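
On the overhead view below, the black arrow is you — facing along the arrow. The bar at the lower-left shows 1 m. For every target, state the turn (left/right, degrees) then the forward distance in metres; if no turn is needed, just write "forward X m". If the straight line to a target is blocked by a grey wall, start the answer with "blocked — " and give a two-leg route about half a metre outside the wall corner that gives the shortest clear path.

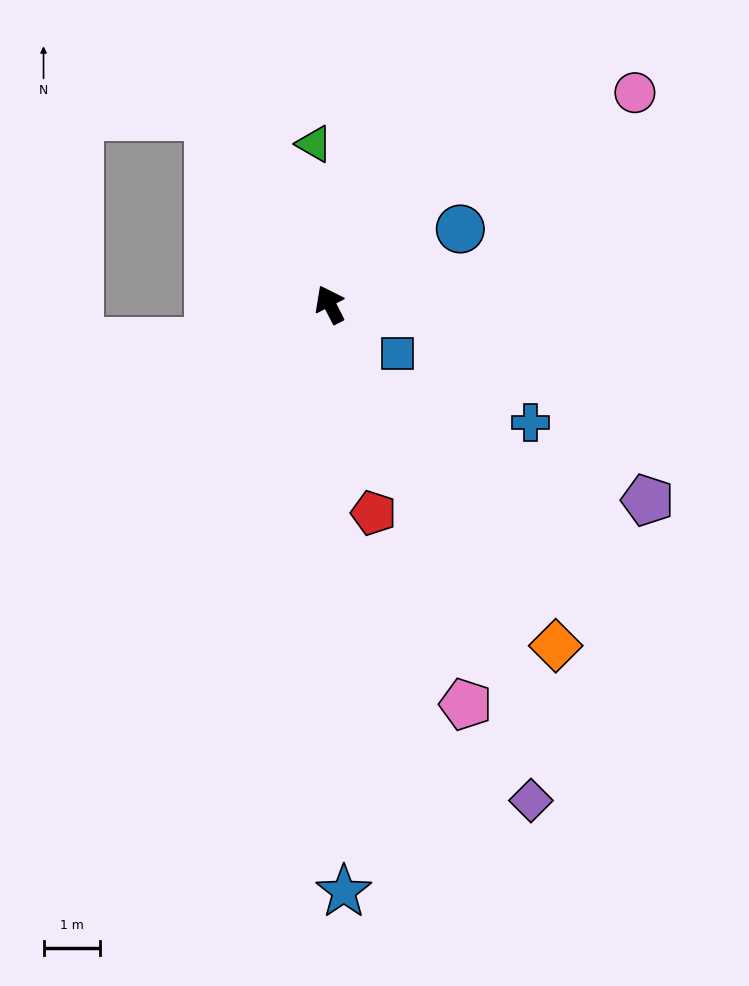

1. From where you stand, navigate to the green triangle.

turn right 22°, forward 2.9 m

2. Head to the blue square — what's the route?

turn right 153°, forward 1.5 m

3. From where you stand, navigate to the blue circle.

turn right 87°, forward 2.7 m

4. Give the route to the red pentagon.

turn left 165°, forward 3.8 m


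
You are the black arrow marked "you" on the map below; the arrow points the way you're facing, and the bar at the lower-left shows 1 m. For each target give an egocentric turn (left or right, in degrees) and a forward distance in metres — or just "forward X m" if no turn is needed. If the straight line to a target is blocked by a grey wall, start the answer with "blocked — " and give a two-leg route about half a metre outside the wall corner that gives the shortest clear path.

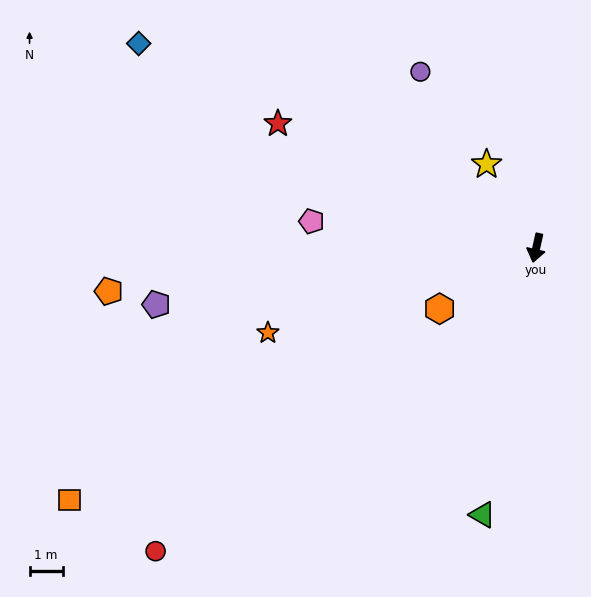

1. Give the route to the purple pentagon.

turn right 69°, forward 11.6 m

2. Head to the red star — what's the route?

turn right 103°, forward 8.6 m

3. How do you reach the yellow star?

turn right 137°, forward 2.9 m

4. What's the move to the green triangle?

forward 8.2 m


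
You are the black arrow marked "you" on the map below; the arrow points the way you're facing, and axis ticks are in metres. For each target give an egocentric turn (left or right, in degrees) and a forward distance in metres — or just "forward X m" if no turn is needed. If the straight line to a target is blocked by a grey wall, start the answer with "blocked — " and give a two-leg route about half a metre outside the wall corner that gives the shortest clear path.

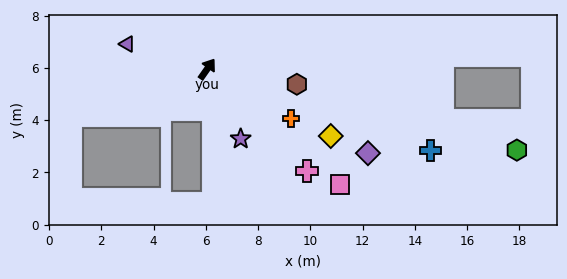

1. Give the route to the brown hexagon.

turn right 65°, forward 3.5 m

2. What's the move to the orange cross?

turn right 86°, forward 3.7 m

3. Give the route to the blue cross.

turn right 75°, forward 9.1 m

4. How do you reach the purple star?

turn right 119°, forward 3.0 m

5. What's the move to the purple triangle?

turn left 108°, forward 3.2 m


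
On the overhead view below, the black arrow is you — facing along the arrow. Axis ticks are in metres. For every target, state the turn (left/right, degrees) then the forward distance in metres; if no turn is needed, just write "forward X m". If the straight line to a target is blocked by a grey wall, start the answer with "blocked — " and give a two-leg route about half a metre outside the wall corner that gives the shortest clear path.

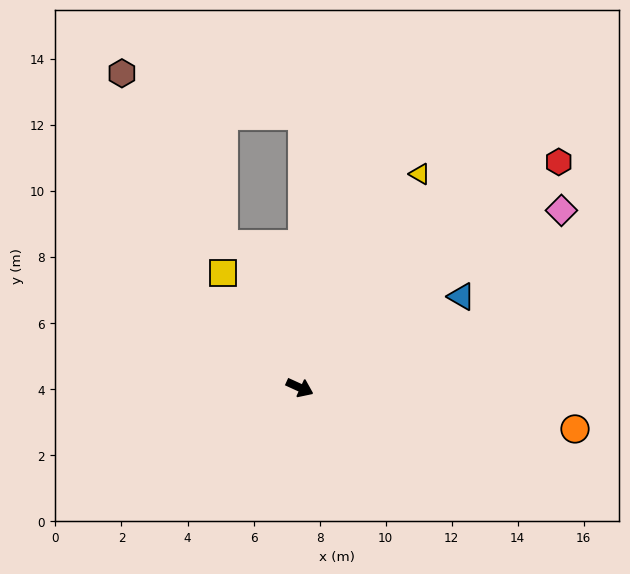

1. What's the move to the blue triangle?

turn left 54°, forward 5.6 m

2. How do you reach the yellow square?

turn left 148°, forward 4.2 m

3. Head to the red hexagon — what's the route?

turn left 66°, forward 10.4 m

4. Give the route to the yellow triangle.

turn left 85°, forward 7.4 m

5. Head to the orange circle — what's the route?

turn left 16°, forward 8.4 m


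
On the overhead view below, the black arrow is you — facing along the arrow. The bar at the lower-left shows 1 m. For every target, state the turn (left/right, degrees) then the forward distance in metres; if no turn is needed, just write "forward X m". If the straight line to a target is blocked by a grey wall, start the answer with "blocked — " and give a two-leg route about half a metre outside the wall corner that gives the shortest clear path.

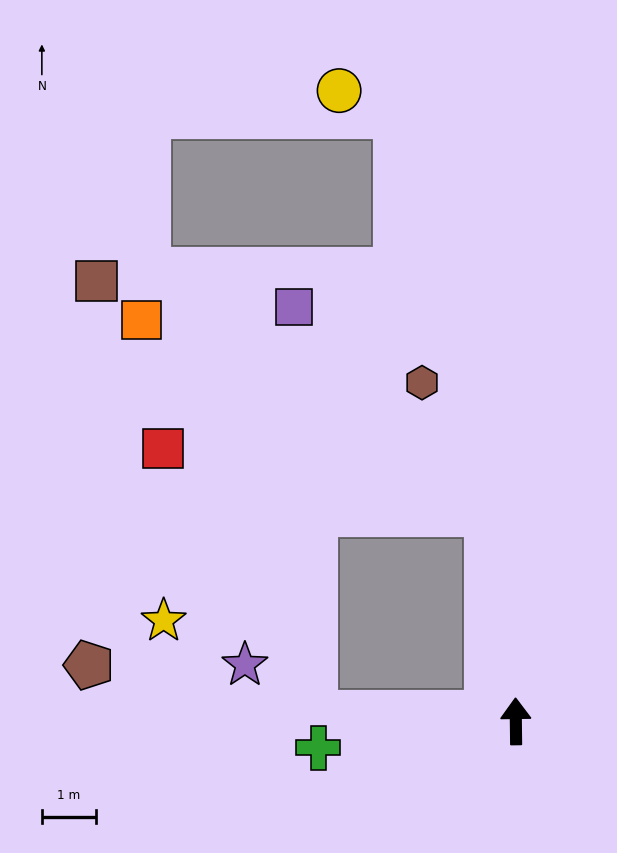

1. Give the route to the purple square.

blocked — turn left 7°, forward 3.9 m, then turn left 35°, forward 5.3 m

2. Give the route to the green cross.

turn left 97°, forward 3.7 m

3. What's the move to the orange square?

blocked — turn left 7°, forward 3.9 m, then turn left 53°, forward 7.4 m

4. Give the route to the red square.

blocked — turn left 87°, forward 3.8 m, then turn right 58°, forward 5.7 m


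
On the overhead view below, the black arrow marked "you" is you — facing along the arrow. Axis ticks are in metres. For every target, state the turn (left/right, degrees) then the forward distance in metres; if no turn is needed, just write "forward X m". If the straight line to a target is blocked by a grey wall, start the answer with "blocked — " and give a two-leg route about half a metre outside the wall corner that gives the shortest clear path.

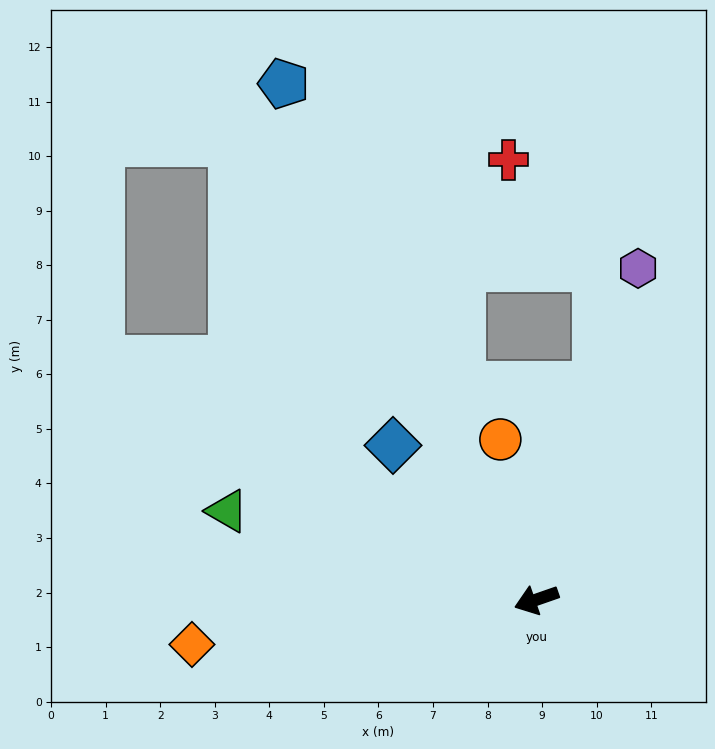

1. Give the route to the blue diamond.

turn right 66°, forward 3.9 m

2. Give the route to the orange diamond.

turn right 12°, forward 6.4 m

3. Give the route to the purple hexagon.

turn right 126°, forward 6.4 m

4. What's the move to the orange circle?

turn right 96°, forward 3.0 m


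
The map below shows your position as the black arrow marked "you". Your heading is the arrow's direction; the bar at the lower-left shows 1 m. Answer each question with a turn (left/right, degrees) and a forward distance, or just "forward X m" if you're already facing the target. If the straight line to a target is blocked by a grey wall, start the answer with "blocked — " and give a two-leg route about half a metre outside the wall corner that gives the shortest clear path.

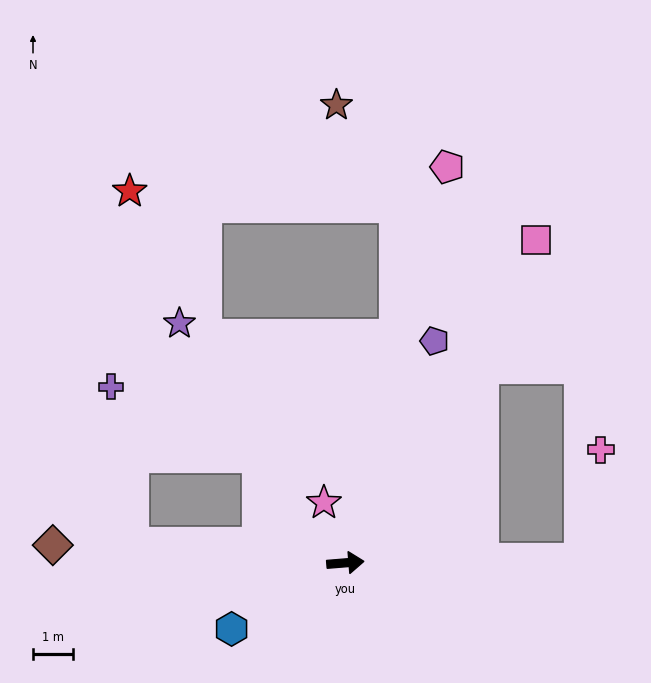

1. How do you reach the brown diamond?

turn left 172°, forward 7.4 m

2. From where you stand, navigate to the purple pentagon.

turn left 63°, forward 6.0 m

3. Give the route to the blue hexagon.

turn right 154°, forward 3.3 m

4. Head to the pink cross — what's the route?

blocked — turn right 4°, forward 6.0 m, then turn left 79°, forward 2.8 m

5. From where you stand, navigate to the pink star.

turn left 105°, forward 1.6 m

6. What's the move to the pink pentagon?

turn left 71°, forward 10.3 m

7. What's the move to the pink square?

turn left 55°, forward 9.5 m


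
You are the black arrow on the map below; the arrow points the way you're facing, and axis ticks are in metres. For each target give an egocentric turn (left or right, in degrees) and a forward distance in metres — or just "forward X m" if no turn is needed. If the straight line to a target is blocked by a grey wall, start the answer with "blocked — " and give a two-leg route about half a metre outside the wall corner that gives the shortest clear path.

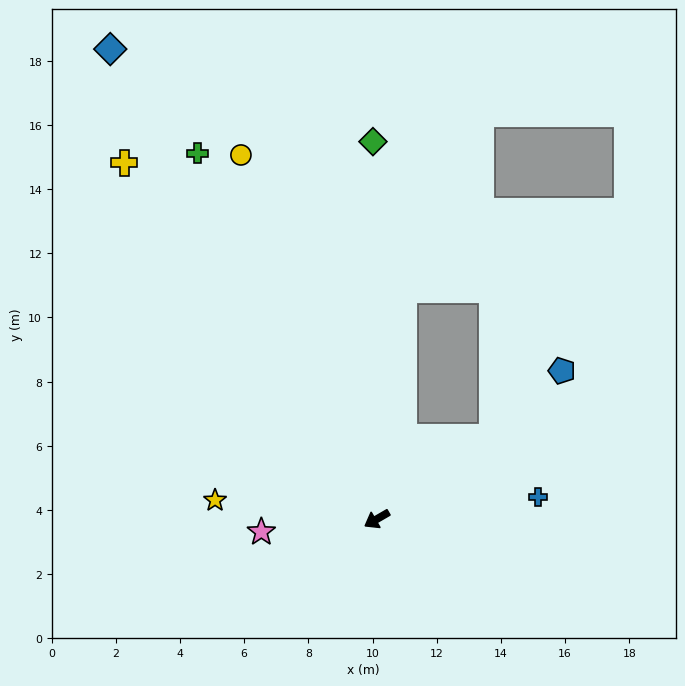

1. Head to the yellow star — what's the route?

turn right 37°, forward 5.1 m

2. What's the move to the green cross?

turn right 94°, forward 12.7 m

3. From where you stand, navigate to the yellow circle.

turn right 100°, forward 12.1 m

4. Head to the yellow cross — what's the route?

turn right 85°, forward 13.6 m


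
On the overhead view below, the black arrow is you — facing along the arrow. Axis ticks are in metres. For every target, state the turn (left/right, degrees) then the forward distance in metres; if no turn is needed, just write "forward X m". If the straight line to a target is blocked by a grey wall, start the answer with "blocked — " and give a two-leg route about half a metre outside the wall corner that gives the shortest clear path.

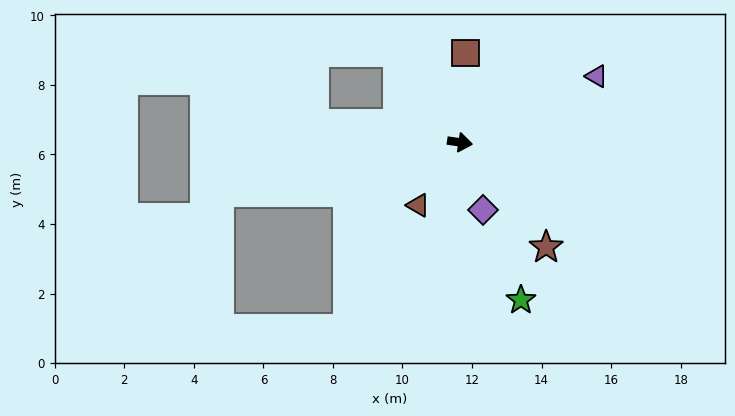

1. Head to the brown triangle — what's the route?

turn right 115°, forward 2.2 m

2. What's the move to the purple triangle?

turn left 34°, forward 4.4 m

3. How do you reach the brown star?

turn right 42°, forward 3.9 m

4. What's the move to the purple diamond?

turn right 63°, forward 2.1 m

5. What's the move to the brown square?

turn left 95°, forward 2.6 m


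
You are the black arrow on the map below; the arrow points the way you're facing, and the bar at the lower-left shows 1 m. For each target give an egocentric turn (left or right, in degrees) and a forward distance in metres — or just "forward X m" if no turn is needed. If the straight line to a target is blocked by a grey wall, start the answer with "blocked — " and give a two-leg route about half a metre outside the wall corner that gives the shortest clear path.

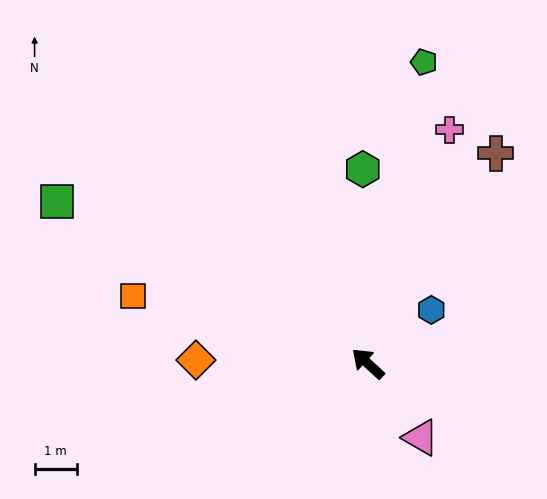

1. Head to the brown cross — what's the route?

turn right 79°, forward 5.9 m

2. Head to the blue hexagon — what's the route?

turn right 97°, forward 2.0 m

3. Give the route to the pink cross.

turn right 67°, forward 5.9 m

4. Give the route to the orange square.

turn left 26°, forward 5.8 m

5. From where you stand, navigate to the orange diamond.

turn left 41°, forward 4.1 m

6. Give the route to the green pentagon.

turn right 58°, forward 7.3 m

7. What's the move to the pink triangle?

turn left 168°, forward 2.2 m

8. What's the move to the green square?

turn left 15°, forward 8.3 m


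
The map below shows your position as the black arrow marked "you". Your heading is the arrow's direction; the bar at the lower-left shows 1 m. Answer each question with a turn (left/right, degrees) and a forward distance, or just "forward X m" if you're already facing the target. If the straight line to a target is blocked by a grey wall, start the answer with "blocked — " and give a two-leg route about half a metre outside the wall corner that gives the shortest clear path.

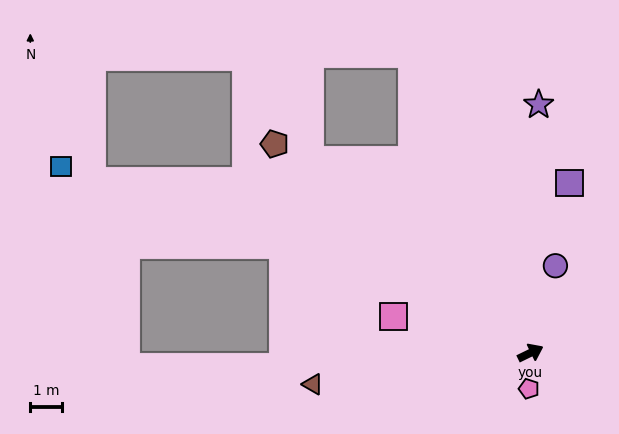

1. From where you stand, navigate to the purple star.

turn left 62°, forward 7.7 m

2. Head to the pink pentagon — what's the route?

turn right 119°, forward 1.1 m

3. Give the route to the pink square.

turn left 139°, forward 4.4 m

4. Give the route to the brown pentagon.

turn left 115°, forward 10.3 m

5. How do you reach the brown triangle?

turn left 162°, forward 6.8 m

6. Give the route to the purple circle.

turn left 48°, forward 2.8 m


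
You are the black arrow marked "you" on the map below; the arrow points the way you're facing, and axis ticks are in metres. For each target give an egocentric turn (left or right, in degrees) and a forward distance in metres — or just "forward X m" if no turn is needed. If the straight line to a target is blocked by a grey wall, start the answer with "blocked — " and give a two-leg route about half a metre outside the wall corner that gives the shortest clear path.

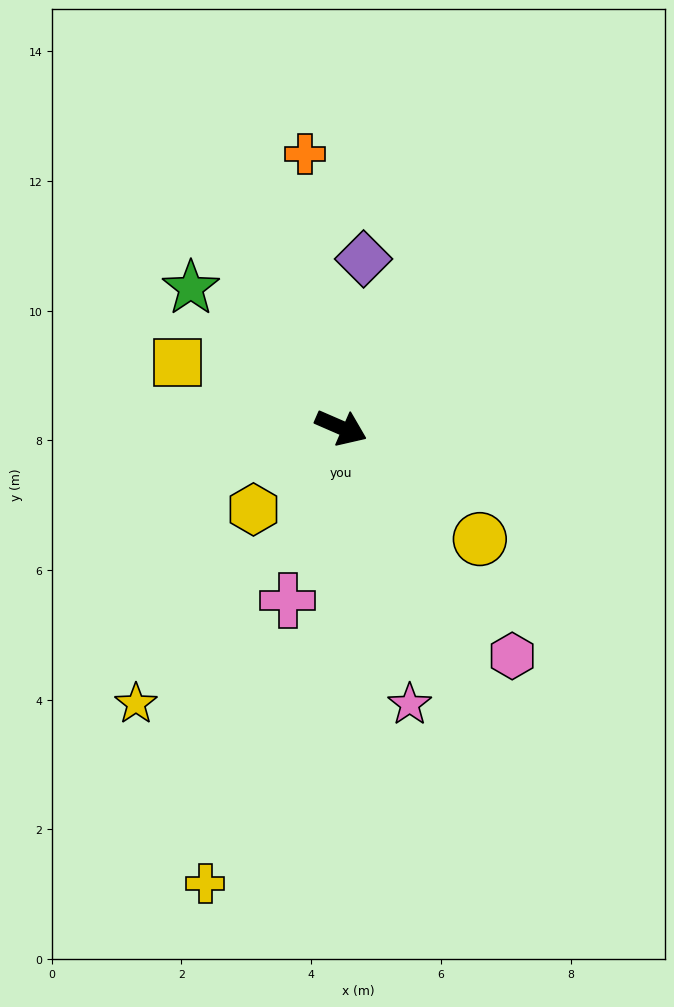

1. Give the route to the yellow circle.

turn right 15°, forward 2.7 m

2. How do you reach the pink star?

turn right 53°, forward 4.4 m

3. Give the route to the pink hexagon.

turn right 30°, forward 4.4 m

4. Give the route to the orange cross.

turn left 121°, forward 4.3 m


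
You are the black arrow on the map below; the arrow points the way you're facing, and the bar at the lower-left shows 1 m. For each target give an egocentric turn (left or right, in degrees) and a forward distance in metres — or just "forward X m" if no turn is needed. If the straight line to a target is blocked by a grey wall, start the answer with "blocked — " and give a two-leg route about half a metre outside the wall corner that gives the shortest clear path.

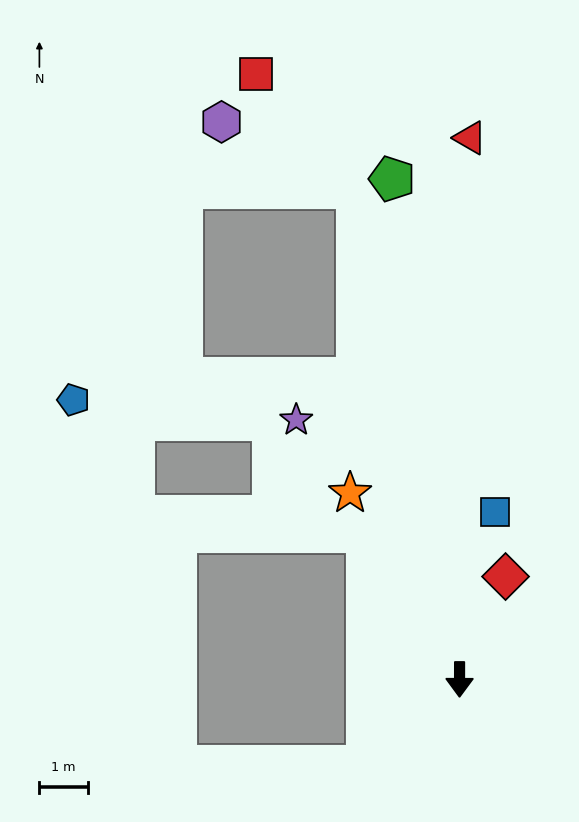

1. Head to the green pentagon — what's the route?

turn right 172°, forward 10.4 m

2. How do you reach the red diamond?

turn left 156°, forward 2.3 m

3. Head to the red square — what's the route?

blocked — turn right 168°, forward 10.3 m, then turn left 29°, forward 3.1 m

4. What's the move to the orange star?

turn right 149°, forward 4.4 m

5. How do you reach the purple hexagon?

blocked — turn right 168°, forward 10.3 m, then turn left 52°, forward 3.1 m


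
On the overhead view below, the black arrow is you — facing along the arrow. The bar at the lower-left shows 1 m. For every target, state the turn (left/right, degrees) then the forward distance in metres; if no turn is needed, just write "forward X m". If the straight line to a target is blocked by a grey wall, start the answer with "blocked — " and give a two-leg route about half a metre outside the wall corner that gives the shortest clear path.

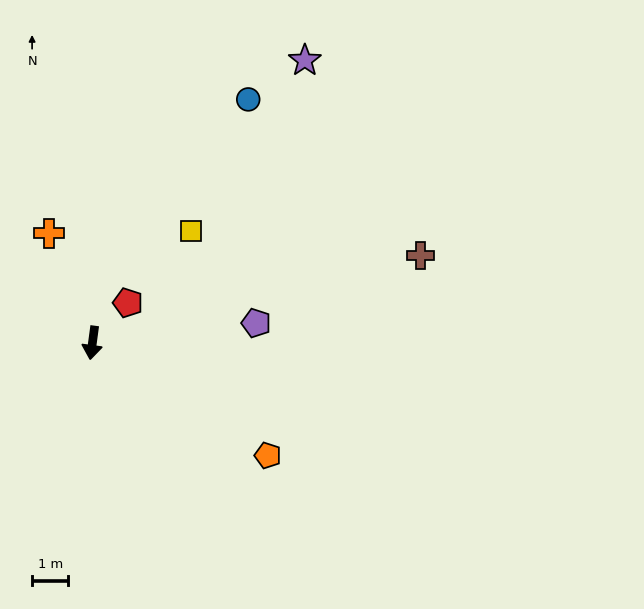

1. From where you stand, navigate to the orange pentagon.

turn left 65°, forward 5.8 m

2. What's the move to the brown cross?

turn left 113°, forward 9.4 m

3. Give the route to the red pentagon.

turn left 146°, forward 1.5 m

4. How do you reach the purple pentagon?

turn left 105°, forward 4.6 m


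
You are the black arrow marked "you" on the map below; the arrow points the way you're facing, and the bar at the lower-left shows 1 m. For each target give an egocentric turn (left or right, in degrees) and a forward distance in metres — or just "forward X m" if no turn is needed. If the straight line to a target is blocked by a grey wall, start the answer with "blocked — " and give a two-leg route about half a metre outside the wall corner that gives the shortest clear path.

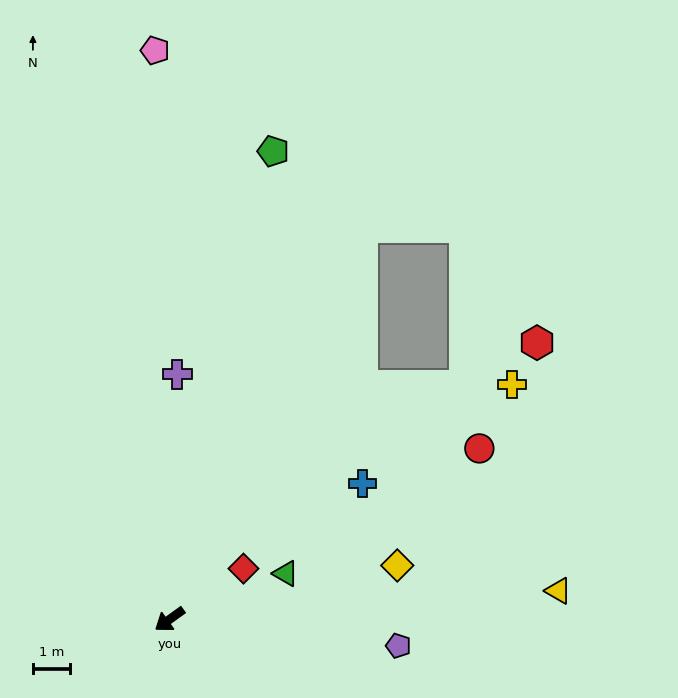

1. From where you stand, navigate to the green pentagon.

turn right 138°, forward 12.8 m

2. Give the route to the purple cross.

turn right 128°, forward 6.6 m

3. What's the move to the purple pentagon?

turn left 138°, forward 6.2 m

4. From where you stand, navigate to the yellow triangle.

turn left 148°, forward 10.4 m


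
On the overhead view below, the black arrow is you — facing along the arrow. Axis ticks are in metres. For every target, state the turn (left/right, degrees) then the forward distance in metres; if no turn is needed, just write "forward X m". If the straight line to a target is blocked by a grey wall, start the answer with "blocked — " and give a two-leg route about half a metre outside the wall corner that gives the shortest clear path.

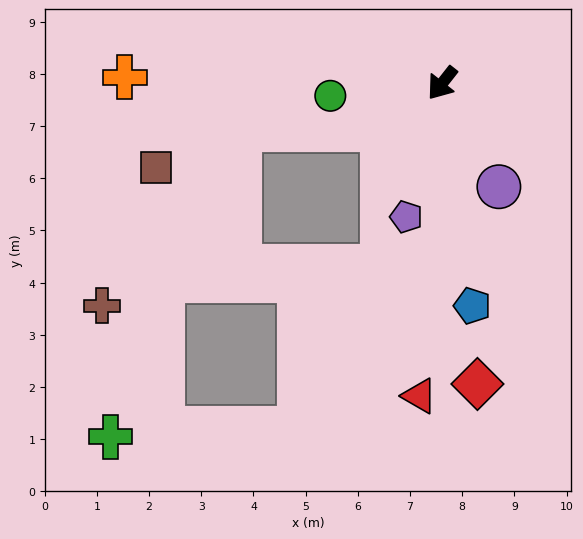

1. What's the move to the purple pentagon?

turn left 23°, forward 2.6 m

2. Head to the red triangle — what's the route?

turn left 34°, forward 6.0 m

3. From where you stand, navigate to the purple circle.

turn left 67°, forward 2.3 m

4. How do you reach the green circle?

turn right 45°, forward 2.2 m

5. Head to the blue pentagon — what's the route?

turn left 46°, forward 4.3 m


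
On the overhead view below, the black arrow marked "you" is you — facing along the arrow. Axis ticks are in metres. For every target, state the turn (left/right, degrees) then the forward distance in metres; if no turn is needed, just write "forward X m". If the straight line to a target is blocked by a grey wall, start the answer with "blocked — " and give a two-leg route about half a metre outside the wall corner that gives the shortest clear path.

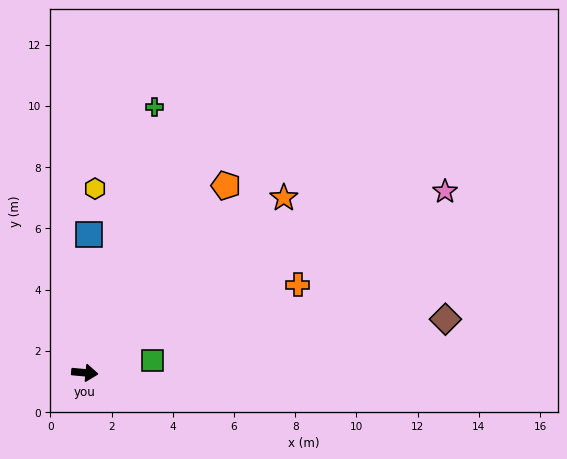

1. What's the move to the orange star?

turn left 47°, forward 8.7 m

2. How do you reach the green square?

turn left 16°, forward 2.2 m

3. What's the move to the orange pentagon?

turn left 58°, forward 7.7 m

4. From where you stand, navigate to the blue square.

turn left 93°, forward 4.5 m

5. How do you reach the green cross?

turn left 81°, forward 9.0 m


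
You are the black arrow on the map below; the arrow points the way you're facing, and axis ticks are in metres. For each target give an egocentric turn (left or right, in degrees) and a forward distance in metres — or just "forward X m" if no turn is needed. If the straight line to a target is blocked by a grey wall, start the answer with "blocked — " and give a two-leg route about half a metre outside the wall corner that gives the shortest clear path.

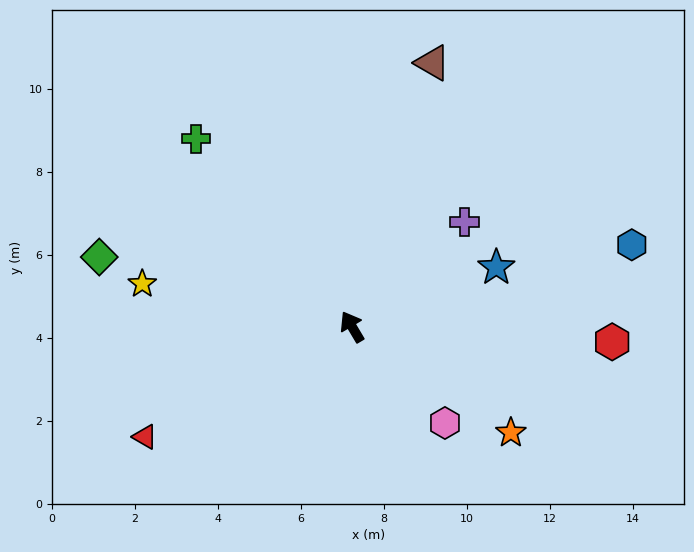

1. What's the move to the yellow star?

turn left 48°, forward 5.2 m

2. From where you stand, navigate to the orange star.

turn right 154°, forward 4.6 m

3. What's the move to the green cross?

turn left 9°, forward 5.9 m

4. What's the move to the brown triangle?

turn right 48°, forward 6.6 m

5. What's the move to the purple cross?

turn right 78°, forward 3.7 m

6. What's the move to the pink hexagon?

turn right 167°, forward 3.2 m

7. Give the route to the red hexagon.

turn right 124°, forward 6.3 m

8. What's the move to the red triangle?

turn left 87°, forward 5.7 m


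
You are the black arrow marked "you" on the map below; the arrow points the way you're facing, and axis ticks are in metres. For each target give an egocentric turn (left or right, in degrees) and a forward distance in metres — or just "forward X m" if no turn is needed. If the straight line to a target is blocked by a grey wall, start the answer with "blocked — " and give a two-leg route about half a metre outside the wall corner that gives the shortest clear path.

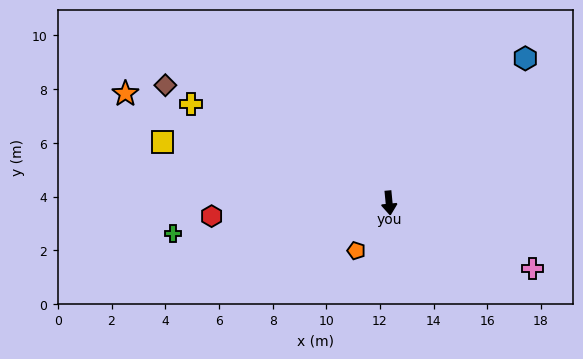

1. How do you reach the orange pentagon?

turn right 40°, forward 2.2 m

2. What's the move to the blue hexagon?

turn left 131°, forward 7.4 m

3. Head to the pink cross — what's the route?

turn left 60°, forward 5.9 m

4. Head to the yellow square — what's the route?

turn right 111°, forward 8.8 m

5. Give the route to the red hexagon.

turn right 91°, forward 6.6 m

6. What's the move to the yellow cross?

turn right 122°, forward 8.2 m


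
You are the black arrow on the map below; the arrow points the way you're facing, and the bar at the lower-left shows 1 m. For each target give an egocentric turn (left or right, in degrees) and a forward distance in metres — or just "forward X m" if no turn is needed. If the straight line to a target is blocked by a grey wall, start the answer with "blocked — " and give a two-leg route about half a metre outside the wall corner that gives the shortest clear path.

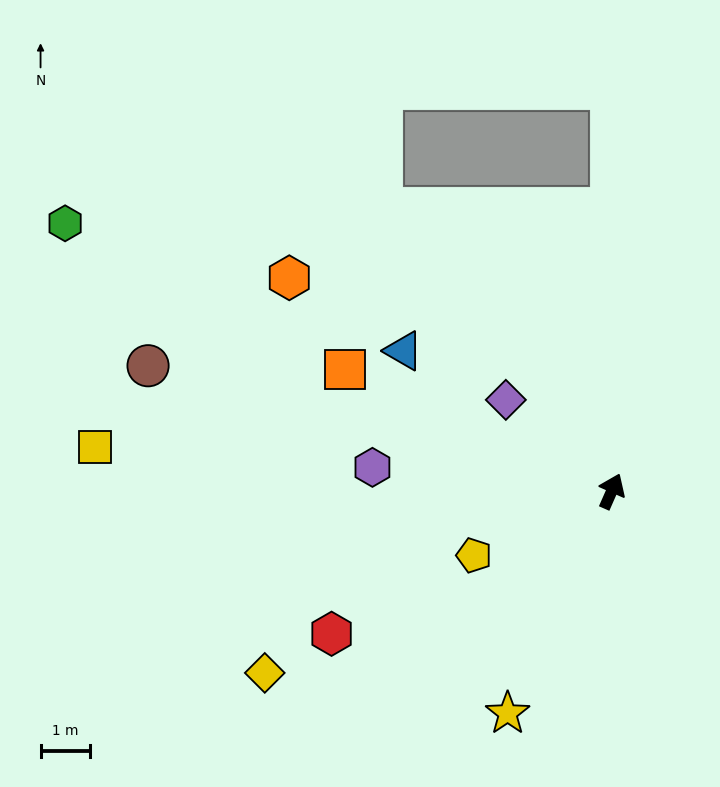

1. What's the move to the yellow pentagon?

turn left 139°, forward 3.1 m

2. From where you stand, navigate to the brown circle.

turn left 99°, forward 9.7 m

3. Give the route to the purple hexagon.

turn left 108°, forward 4.9 m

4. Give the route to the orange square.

turn left 89°, forward 5.9 m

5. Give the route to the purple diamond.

turn left 73°, forward 2.8 m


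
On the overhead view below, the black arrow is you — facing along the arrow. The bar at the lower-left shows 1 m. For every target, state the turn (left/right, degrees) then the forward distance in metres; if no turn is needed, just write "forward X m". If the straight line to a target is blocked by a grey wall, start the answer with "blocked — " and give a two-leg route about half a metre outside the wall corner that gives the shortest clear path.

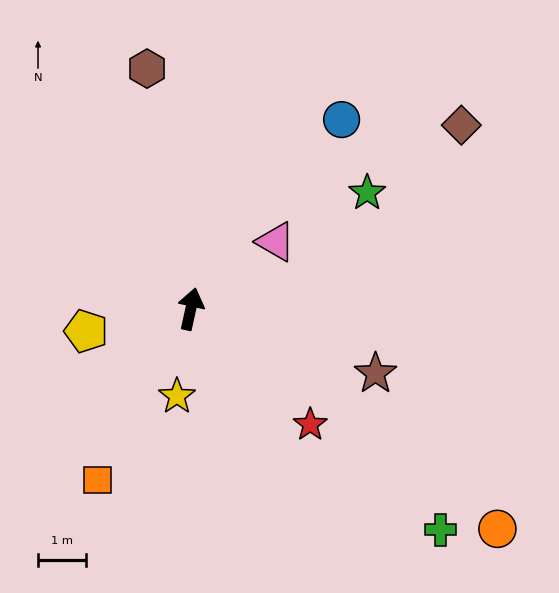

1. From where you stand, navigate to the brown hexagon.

turn left 23°, forward 5.1 m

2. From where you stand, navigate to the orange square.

turn left 164°, forward 4.1 m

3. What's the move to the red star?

turn right 122°, forward 3.5 m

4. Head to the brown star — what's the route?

turn right 97°, forward 4.1 m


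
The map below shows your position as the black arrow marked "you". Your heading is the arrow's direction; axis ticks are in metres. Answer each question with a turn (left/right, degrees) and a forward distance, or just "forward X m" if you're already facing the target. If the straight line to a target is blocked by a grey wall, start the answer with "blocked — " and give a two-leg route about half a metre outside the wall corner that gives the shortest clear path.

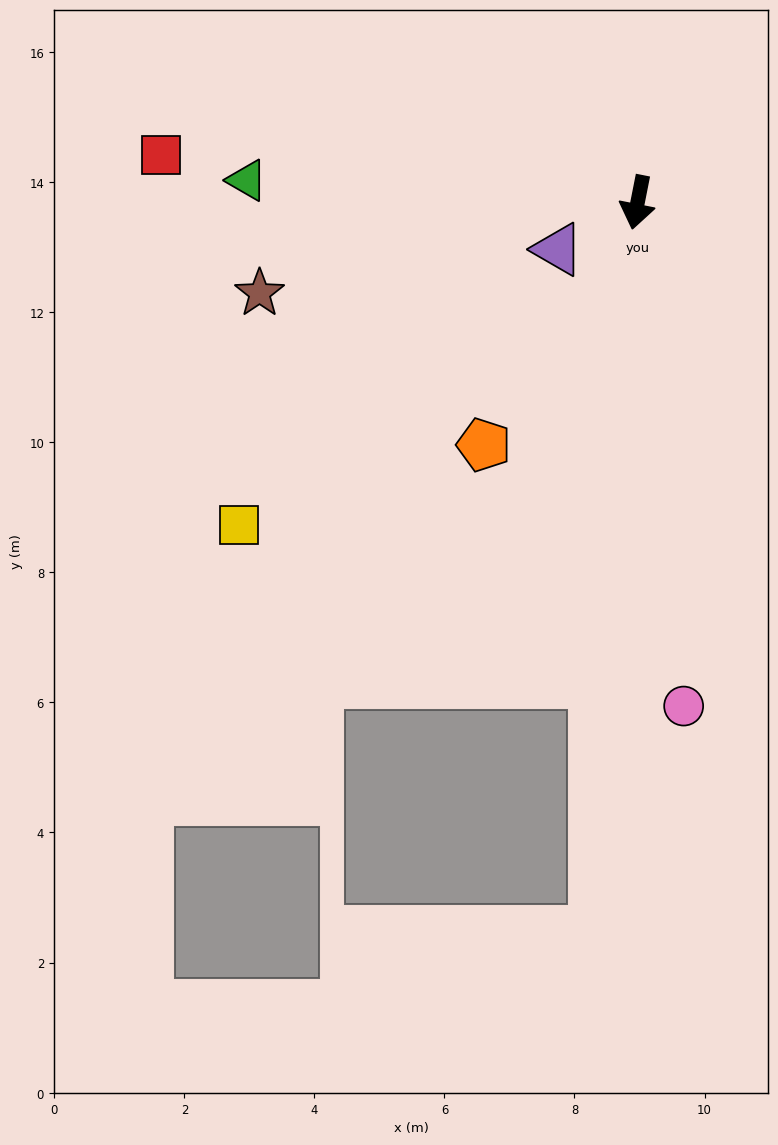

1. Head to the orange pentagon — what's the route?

turn right 21°, forward 4.4 m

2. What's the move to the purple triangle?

turn right 48°, forward 1.4 m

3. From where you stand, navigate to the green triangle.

turn right 82°, forward 6.0 m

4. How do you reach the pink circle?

turn left 16°, forward 7.8 m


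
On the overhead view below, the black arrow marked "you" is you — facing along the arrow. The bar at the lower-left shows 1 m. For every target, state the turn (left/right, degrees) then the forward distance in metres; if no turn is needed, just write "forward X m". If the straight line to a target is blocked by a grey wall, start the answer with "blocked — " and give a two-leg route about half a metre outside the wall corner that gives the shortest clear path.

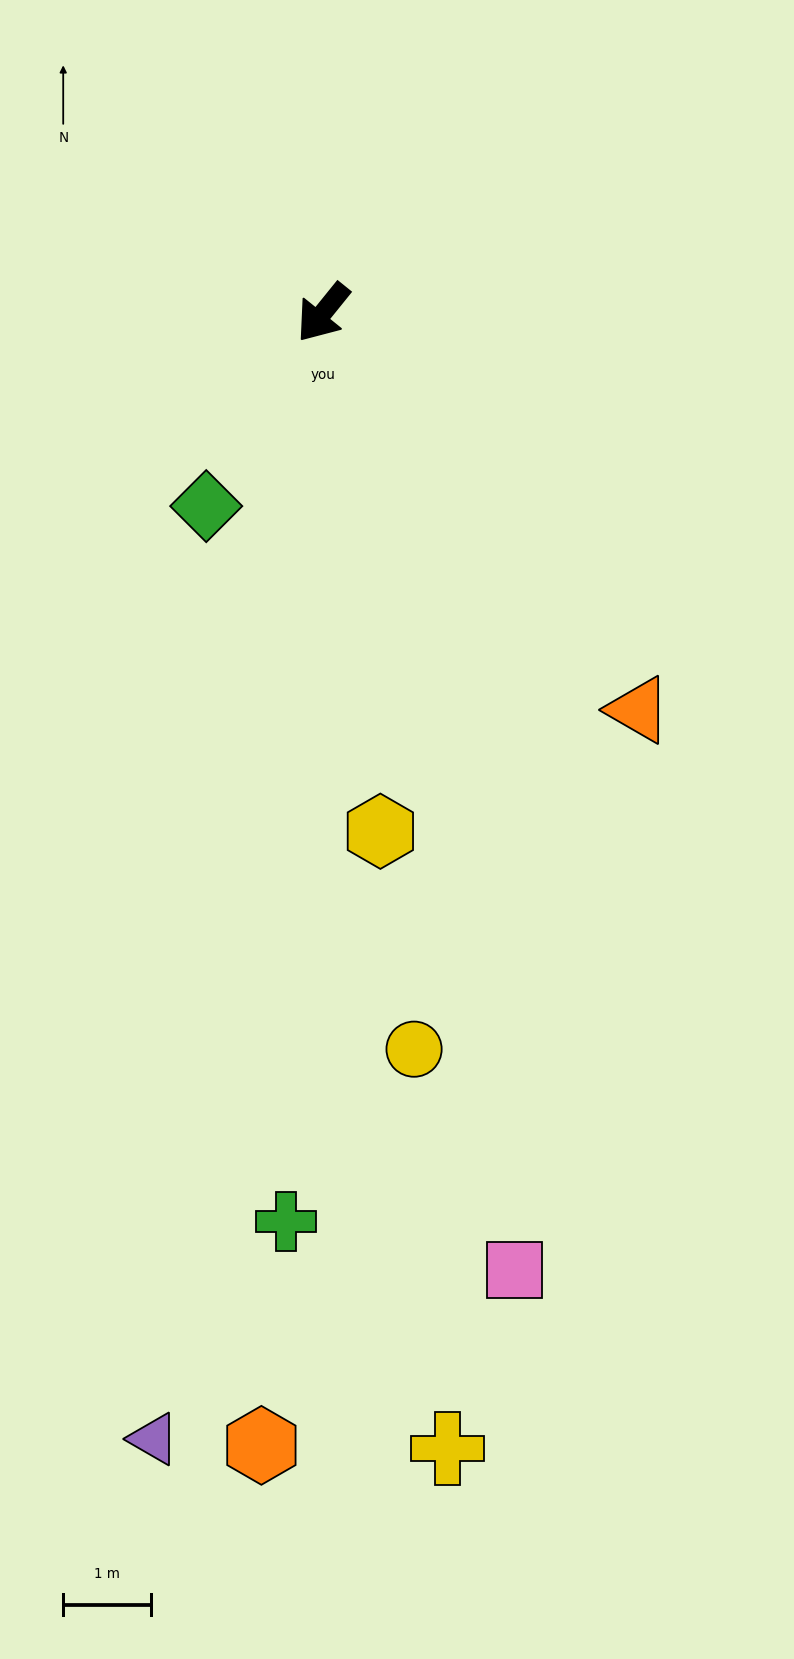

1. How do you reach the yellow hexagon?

turn left 45°, forward 6.0 m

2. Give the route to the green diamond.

turn left 8°, forward 2.6 m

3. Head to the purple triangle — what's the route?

turn left 30°, forward 13.0 m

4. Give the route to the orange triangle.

turn left 77°, forward 5.8 m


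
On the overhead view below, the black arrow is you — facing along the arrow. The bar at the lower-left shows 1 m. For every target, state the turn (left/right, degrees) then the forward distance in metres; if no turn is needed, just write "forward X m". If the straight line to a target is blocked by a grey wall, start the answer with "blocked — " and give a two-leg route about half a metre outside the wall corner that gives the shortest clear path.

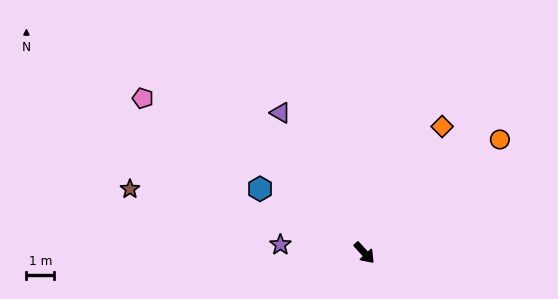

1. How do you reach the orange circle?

turn left 88°, forward 6.4 m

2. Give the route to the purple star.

turn right 138°, forward 3.0 m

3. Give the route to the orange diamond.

turn left 106°, forward 5.3 m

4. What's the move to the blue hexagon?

turn right 164°, forward 4.4 m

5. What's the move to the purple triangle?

turn left 169°, forward 5.9 m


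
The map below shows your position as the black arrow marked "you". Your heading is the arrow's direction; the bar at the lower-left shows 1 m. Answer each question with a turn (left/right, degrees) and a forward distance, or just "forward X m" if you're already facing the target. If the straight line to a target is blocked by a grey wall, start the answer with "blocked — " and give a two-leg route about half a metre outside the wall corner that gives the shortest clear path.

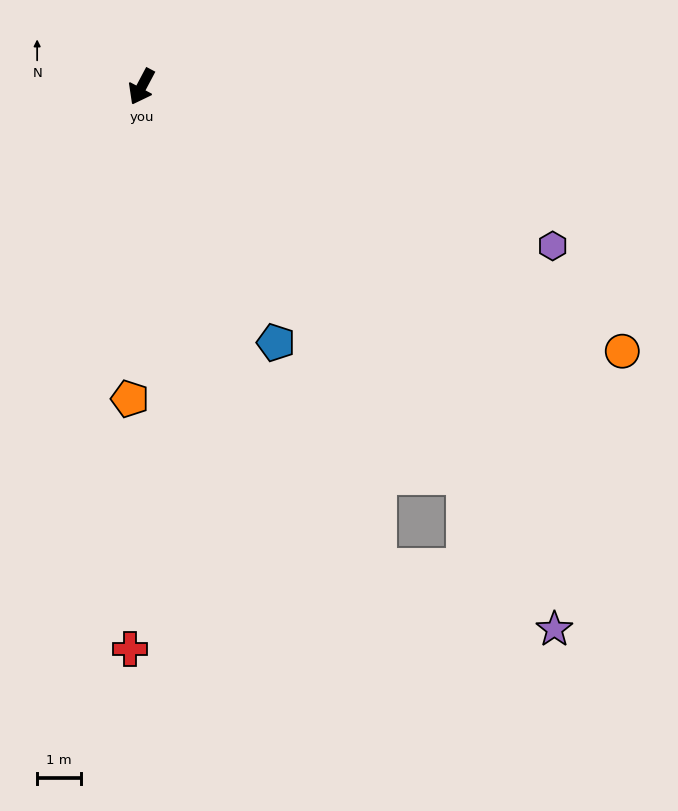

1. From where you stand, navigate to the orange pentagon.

turn left 26°, forward 7.1 m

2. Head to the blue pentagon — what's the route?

turn left 56°, forward 6.5 m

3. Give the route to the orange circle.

turn left 89°, forward 12.4 m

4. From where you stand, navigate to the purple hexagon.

turn left 97°, forward 10.0 m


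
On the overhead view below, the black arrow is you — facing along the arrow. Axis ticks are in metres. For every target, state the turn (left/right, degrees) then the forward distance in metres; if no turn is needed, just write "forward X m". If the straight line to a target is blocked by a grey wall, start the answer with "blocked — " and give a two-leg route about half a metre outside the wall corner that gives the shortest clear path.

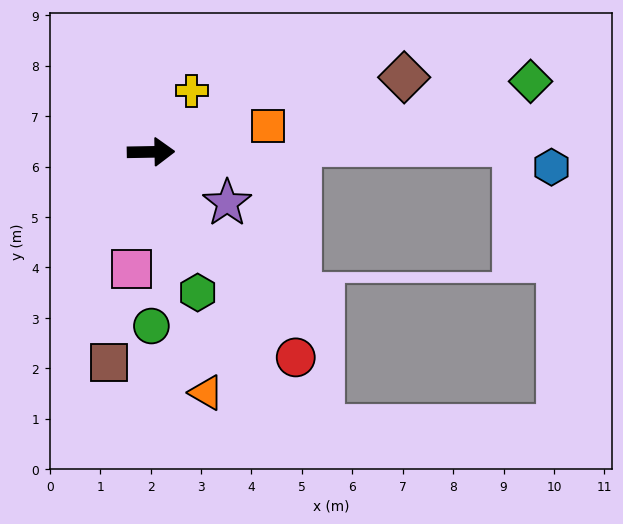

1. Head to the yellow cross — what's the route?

turn left 55°, forward 1.5 m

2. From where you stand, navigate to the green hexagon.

turn right 73°, forward 2.9 m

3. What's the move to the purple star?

turn right 35°, forward 1.8 m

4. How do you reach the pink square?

turn right 100°, forward 2.4 m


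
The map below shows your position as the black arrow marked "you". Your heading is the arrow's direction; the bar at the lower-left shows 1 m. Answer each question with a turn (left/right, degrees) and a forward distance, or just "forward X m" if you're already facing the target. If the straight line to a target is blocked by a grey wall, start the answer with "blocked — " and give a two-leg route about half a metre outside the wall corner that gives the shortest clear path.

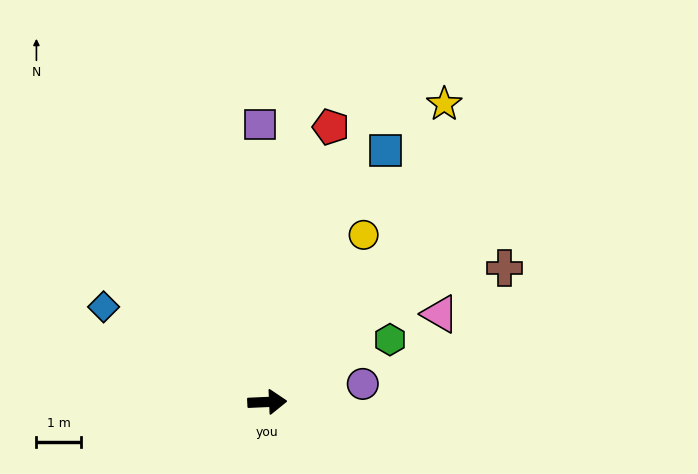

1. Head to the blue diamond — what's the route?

turn left 147°, forward 4.3 m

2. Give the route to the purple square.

turn left 89°, forward 6.3 m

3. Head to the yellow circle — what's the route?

turn left 58°, forward 4.4 m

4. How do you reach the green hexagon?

turn left 24°, forward 3.1 m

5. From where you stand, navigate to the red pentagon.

turn left 74°, forward 6.4 m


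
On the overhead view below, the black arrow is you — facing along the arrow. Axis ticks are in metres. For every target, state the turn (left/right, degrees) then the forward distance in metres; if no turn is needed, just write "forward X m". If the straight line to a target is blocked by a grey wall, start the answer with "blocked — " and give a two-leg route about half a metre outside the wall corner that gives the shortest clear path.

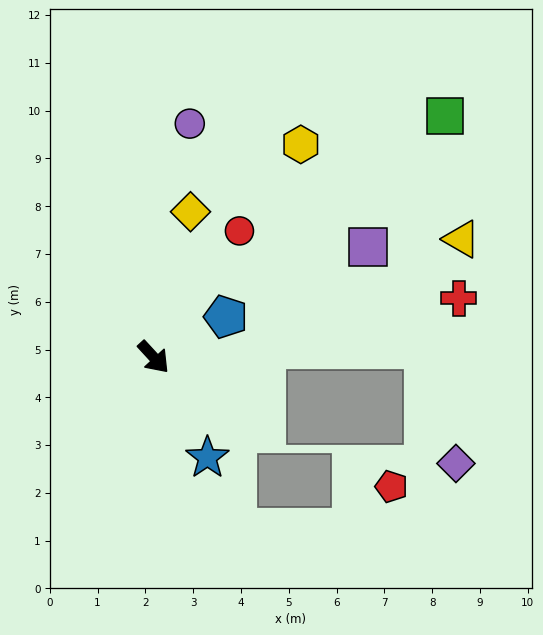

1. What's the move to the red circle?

turn left 103°, forward 3.2 m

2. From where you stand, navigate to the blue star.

turn right 14°, forward 2.4 m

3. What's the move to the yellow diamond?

turn left 123°, forward 3.1 m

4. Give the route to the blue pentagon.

turn left 77°, forward 1.7 m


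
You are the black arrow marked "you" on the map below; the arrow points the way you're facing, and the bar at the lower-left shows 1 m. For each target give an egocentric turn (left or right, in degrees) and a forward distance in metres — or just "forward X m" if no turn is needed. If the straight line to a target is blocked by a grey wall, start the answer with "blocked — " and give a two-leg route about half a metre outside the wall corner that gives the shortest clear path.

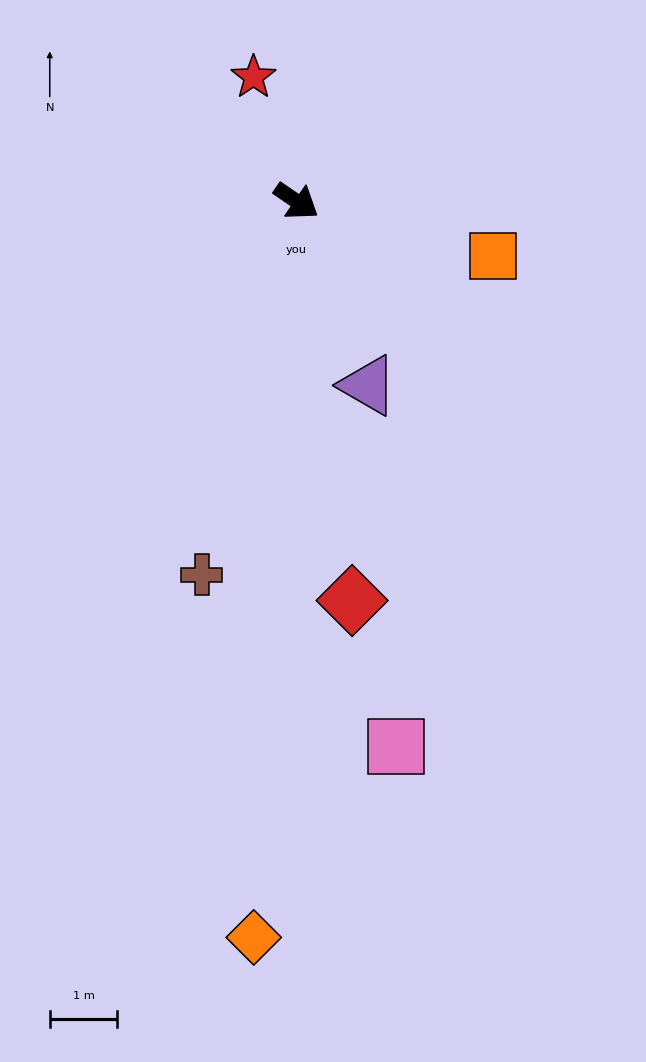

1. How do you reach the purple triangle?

turn right 34°, forward 2.9 m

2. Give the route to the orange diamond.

turn right 59°, forward 10.9 m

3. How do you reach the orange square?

turn left 19°, forward 3.0 m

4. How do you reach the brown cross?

turn right 70°, forward 5.7 m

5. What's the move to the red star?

turn left 143°, forward 1.9 m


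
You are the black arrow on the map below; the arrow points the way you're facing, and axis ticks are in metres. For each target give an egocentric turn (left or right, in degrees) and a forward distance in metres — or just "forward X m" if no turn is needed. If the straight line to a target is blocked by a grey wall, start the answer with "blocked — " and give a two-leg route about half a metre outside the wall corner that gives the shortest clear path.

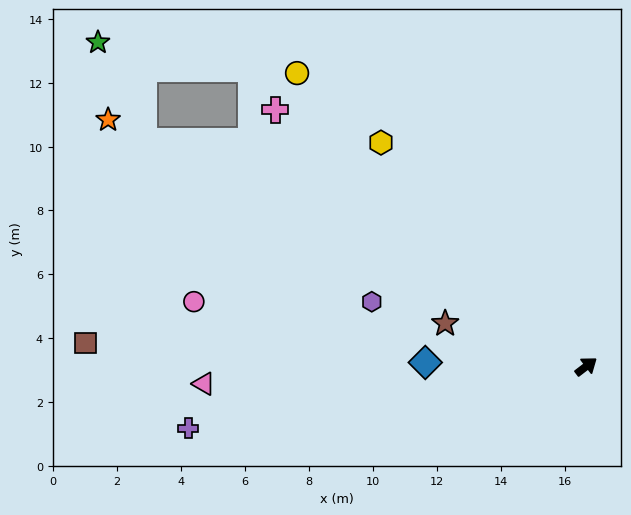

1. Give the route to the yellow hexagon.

turn left 95°, forward 9.5 m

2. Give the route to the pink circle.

turn left 133°, forward 12.4 m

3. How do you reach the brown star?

turn left 126°, forward 4.6 m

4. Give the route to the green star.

blocked — turn left 116°, forward 15.5 m, then turn right 39°, forward 3.4 m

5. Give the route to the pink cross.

turn left 103°, forward 12.6 m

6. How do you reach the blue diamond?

turn left 141°, forward 5.0 m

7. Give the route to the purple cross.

turn left 151°, forward 12.6 m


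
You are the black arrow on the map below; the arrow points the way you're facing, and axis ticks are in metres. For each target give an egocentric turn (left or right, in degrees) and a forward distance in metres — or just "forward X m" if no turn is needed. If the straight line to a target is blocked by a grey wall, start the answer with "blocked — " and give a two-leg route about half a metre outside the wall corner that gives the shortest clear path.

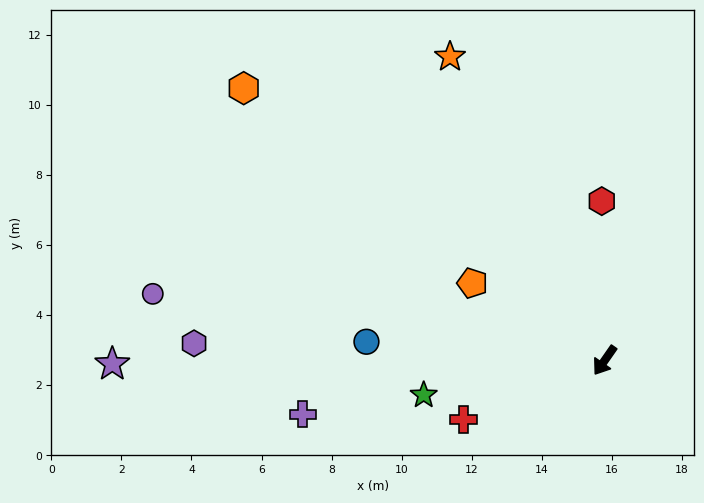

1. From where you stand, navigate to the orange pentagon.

turn right 85°, forward 4.4 m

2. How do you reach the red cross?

turn right 32°, forward 4.4 m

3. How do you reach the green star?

turn right 44°, forward 5.3 m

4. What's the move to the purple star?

turn right 55°, forward 14.1 m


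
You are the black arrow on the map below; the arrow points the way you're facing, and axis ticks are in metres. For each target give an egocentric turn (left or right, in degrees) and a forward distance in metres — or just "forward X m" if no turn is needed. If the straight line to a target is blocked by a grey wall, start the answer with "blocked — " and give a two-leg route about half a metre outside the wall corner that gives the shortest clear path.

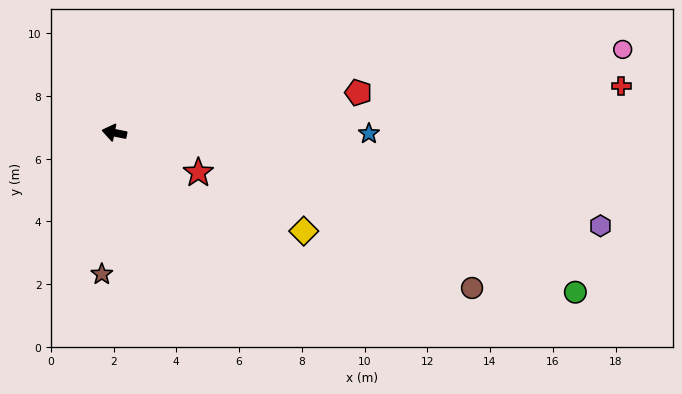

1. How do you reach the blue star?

turn right 169°, forward 8.1 m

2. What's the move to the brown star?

turn left 96°, forward 4.5 m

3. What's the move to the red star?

turn left 166°, forward 3.0 m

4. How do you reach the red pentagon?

turn right 159°, forward 7.9 m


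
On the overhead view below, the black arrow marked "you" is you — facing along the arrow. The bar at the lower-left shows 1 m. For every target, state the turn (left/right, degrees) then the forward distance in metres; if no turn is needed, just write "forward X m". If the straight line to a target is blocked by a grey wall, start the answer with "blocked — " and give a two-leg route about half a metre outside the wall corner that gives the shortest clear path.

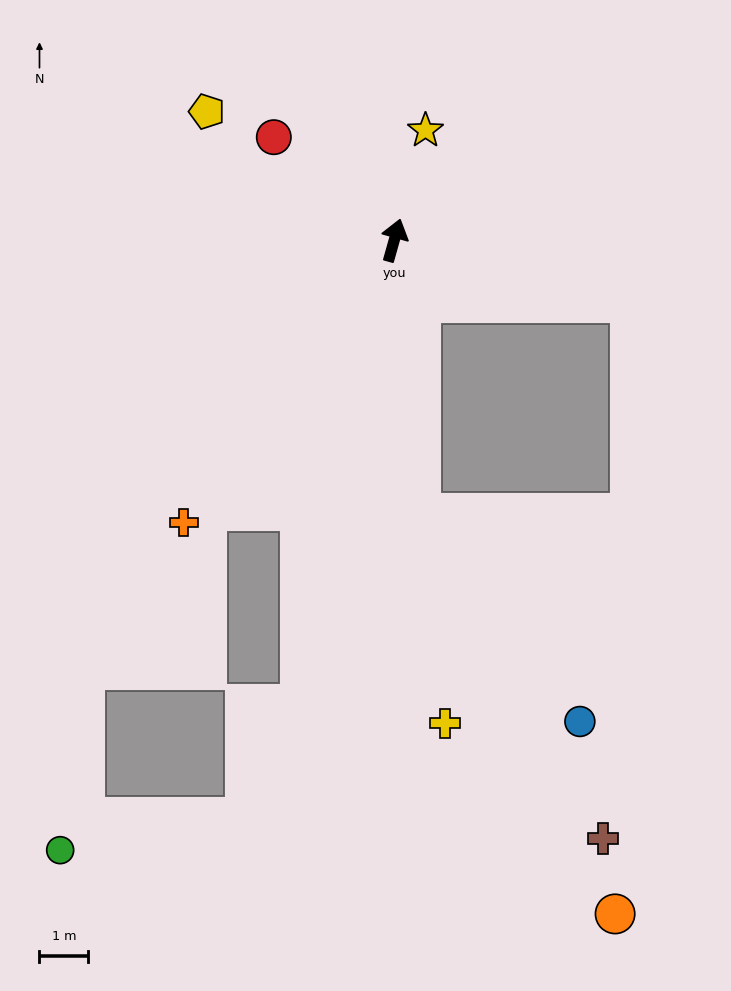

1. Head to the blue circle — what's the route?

blocked — turn right 159°, forward 5.6 m, then turn left 32°, forward 5.3 m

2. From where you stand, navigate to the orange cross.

turn left 159°, forward 7.2 m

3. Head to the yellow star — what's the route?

forward 2.3 m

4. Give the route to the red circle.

turn left 65°, forward 3.2 m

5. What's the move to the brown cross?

blocked — turn right 159°, forward 5.6 m, then turn left 24°, forward 7.6 m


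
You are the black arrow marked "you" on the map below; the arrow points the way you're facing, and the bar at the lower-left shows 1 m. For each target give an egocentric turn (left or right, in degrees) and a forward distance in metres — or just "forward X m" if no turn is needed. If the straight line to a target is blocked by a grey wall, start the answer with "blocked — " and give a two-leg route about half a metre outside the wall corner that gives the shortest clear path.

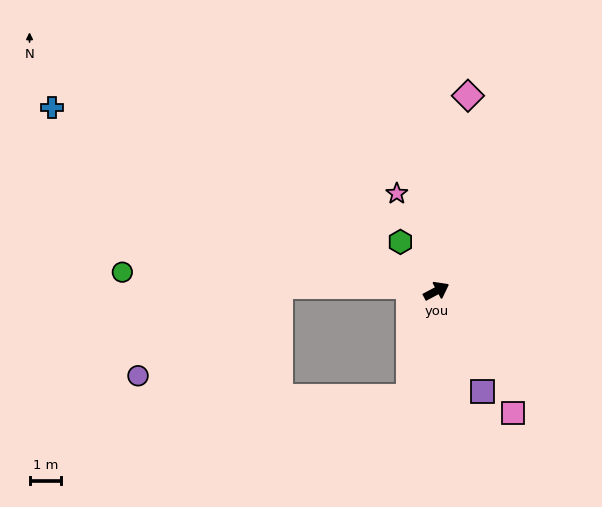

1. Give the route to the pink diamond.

turn left 53°, forward 6.2 m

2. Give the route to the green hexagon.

turn left 98°, forward 1.9 m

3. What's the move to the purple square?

turn right 93°, forward 3.5 m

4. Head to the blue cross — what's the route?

turn left 127°, forward 13.4 m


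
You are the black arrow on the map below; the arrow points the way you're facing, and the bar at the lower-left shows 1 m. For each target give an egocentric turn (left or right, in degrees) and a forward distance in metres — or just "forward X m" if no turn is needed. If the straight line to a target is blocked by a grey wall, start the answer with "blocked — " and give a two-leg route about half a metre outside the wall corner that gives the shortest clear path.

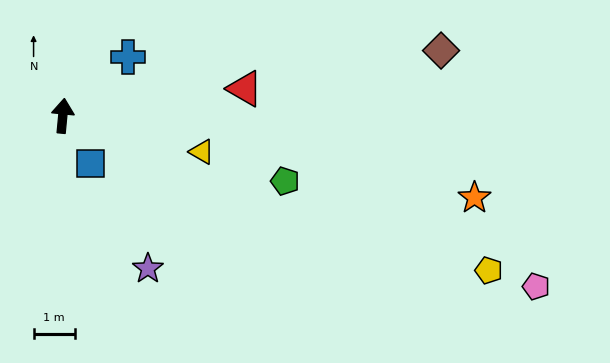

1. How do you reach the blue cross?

turn right 43°, forward 2.1 m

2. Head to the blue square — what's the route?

turn right 145°, forward 1.3 m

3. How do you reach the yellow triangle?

turn right 99°, forward 3.5 m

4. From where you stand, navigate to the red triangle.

turn right 76°, forward 4.5 m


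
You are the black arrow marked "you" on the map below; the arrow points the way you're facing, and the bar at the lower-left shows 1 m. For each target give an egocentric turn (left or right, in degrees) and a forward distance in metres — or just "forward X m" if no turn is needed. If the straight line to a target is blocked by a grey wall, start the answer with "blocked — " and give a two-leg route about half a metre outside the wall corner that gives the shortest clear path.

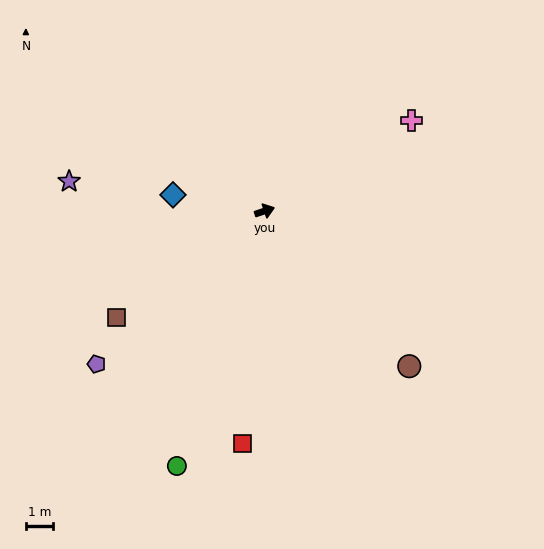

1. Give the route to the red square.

turn right 114°, forward 8.7 m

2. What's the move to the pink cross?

turn left 13°, forward 6.4 m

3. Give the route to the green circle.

turn right 128°, forward 10.0 m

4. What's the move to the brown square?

turn right 163°, forward 6.8 m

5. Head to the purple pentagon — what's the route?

turn right 156°, forward 8.5 m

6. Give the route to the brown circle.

turn right 66°, forward 7.9 m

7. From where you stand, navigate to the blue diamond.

turn left 151°, forward 3.5 m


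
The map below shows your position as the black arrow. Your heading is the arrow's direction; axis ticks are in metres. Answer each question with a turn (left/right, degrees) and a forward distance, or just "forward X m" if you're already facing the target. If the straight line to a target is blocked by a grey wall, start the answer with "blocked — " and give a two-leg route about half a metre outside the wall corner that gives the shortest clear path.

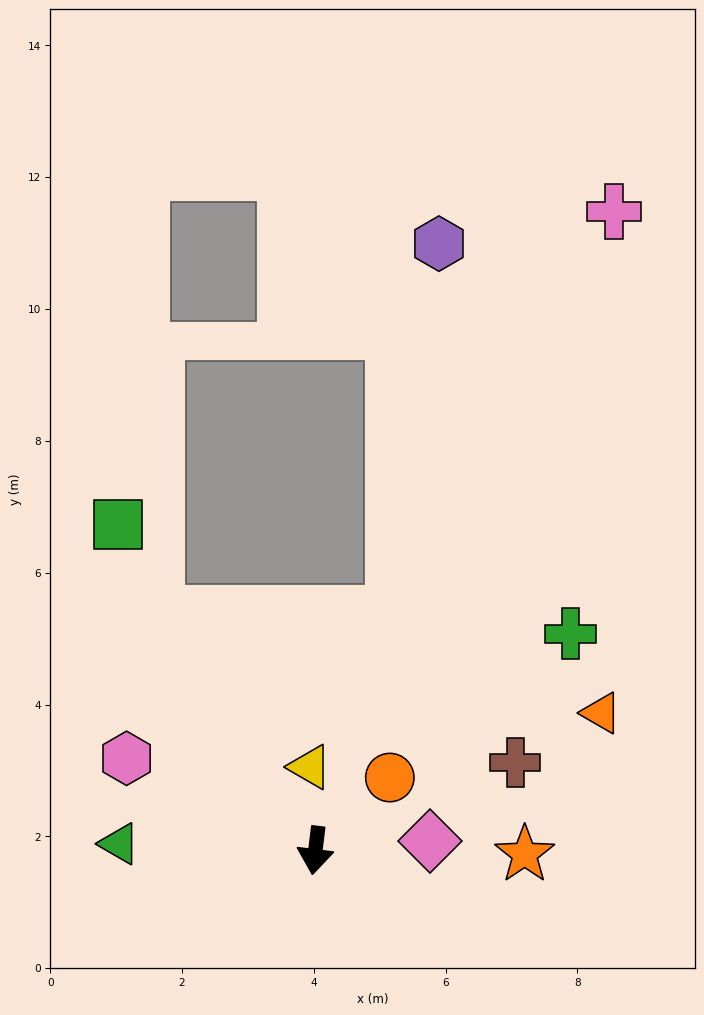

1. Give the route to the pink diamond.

turn left 102°, forward 1.7 m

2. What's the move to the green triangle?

turn right 85°, forward 3.0 m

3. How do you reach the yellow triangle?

turn right 169°, forward 1.3 m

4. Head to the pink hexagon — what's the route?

turn right 109°, forward 3.2 m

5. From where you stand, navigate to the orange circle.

turn left 141°, forward 1.6 m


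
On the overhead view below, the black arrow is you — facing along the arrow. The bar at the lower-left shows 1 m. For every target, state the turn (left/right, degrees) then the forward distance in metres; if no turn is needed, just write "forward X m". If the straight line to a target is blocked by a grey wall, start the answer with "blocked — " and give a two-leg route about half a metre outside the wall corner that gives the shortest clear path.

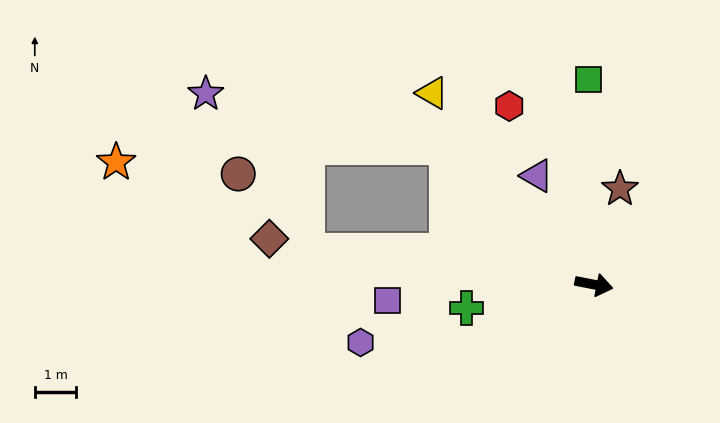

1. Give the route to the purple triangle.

turn left 129°, forward 3.0 m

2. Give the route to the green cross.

turn right 159°, forward 3.1 m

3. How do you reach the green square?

turn left 103°, forward 5.0 m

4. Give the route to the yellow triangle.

turn left 141°, forward 6.1 m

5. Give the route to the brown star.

turn left 86°, forward 2.4 m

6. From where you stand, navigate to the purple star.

blocked — turn left 148°, forward 4.9 m, then turn left 31°, forward 5.9 m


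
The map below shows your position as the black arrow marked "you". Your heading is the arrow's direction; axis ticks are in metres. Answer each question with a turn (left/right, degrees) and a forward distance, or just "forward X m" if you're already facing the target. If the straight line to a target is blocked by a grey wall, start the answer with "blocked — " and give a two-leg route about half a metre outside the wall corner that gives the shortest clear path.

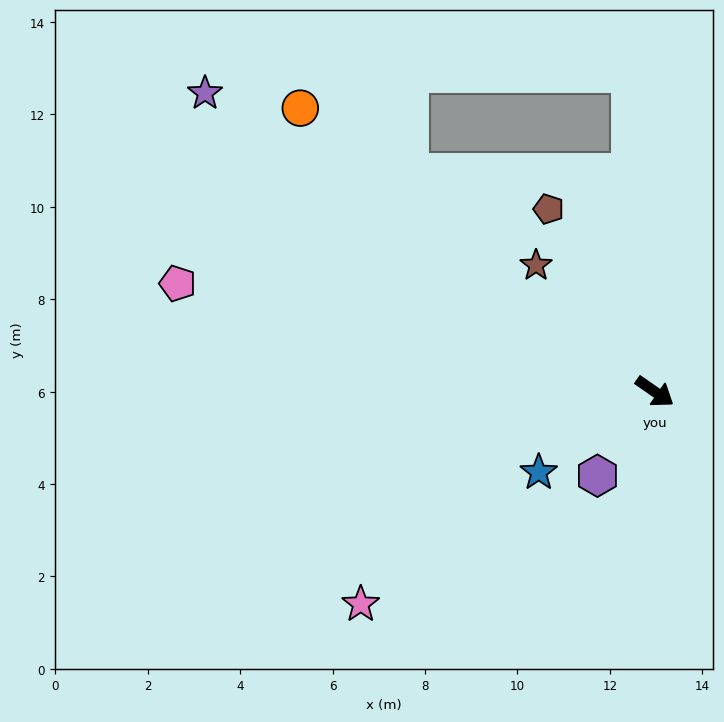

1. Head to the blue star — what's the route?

turn right 110°, forward 3.1 m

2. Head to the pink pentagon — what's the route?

turn right 158°, forward 10.6 m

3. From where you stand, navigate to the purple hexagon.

turn right 90°, forward 2.2 m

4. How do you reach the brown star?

turn left 168°, forward 3.8 m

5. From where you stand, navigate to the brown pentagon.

turn left 155°, forward 4.6 m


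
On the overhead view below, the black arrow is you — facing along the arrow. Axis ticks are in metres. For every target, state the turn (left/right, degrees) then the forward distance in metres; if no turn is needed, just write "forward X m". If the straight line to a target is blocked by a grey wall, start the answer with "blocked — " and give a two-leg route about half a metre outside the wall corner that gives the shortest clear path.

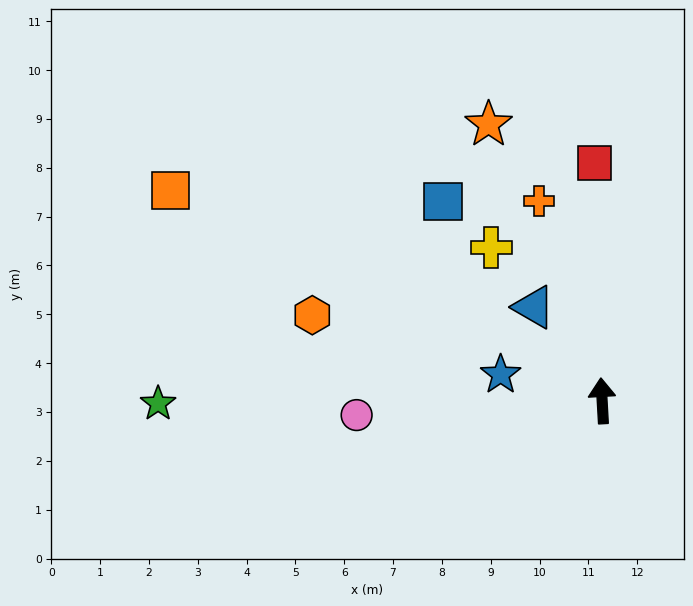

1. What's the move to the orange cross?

turn left 14°, forward 4.3 m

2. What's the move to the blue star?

turn left 72°, forward 2.1 m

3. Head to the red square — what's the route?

forward 4.9 m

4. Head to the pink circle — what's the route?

turn left 90°, forward 5.0 m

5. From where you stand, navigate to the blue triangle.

turn left 33°, forward 2.4 m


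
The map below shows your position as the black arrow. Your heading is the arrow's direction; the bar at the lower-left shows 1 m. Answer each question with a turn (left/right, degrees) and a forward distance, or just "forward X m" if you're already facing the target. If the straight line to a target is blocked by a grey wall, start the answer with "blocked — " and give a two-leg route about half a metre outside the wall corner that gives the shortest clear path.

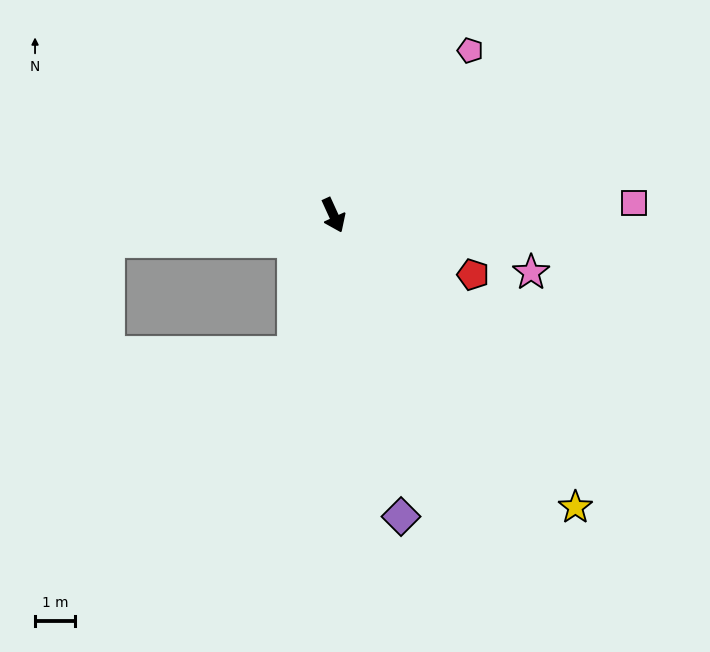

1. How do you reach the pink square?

turn left 68°, forward 7.5 m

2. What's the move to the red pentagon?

turn left 42°, forward 3.8 m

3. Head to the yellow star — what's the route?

turn left 15°, forward 9.5 m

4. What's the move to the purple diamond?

turn right 12°, forward 7.7 m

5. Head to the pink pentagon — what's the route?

turn left 116°, forward 5.3 m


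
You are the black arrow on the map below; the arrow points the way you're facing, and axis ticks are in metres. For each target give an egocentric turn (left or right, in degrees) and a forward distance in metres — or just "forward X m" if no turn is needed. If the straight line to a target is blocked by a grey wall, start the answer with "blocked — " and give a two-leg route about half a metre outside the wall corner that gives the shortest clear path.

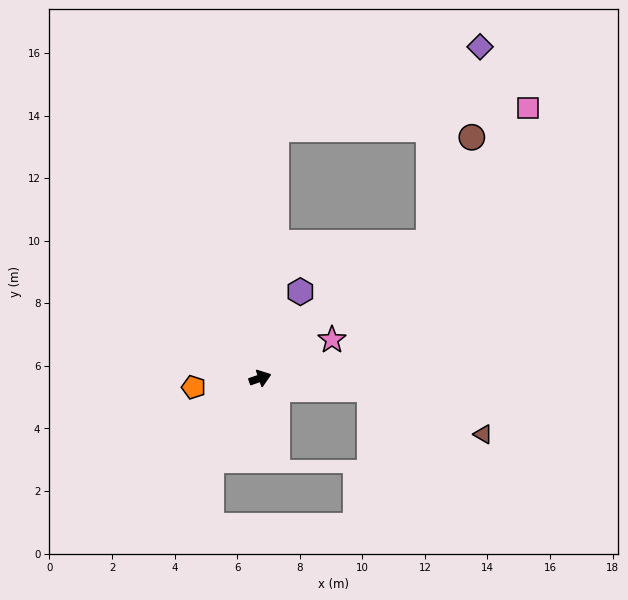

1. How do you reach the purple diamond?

blocked — turn left 67°, forward 8.0 m, then turn right 64°, forward 7.0 m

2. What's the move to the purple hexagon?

turn left 46°, forward 3.1 m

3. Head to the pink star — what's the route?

turn left 9°, forward 2.6 m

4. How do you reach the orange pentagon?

turn left 169°, forward 2.1 m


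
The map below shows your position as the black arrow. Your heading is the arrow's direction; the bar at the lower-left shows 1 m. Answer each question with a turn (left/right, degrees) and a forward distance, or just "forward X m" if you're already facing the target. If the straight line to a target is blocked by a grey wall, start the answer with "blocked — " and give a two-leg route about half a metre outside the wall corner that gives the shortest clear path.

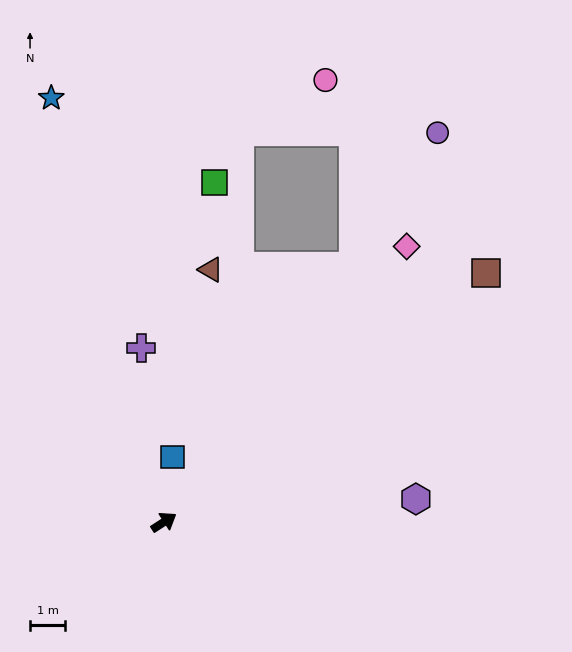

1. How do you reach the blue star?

turn left 72°, forward 12.5 m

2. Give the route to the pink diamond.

turn left 16°, forward 10.5 m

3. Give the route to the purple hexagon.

turn right 28°, forward 7.2 m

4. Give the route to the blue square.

turn left 49°, forward 1.9 m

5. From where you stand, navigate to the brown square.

turn left 5°, forward 11.6 m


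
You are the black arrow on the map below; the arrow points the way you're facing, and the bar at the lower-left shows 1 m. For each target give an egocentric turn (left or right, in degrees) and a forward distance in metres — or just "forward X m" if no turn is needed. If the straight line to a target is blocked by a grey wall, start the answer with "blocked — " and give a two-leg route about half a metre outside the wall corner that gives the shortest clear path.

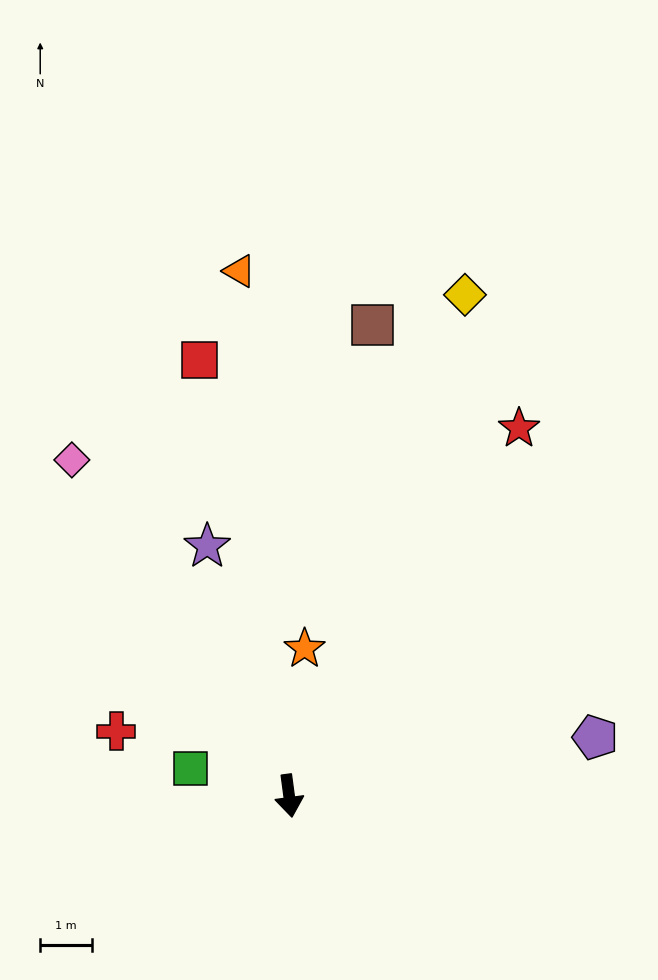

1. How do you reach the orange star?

turn left 166°, forward 2.8 m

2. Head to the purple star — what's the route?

turn right 169°, forward 5.0 m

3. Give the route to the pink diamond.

turn right 155°, forward 7.7 m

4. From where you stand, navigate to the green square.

turn right 113°, forward 2.0 m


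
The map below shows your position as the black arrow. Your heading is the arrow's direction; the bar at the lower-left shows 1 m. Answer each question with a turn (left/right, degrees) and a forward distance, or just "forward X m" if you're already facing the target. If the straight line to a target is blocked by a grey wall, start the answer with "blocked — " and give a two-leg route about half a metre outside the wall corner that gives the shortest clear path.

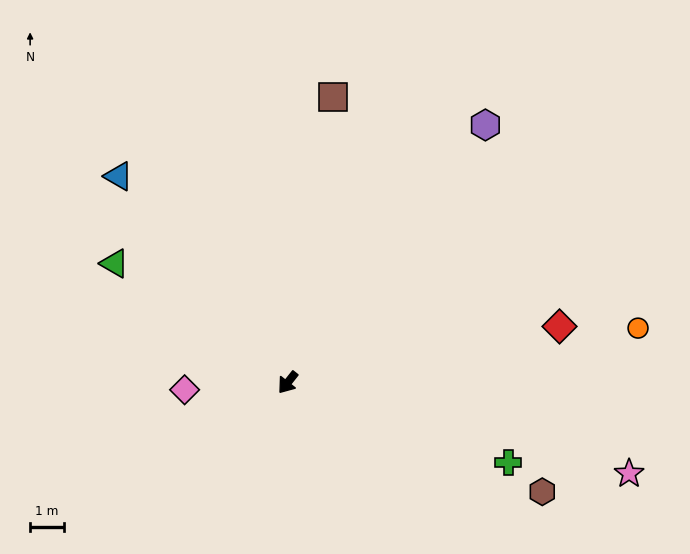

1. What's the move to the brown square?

turn right 151°, forward 8.5 m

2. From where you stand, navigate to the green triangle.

turn right 86°, forward 6.2 m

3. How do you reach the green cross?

turn left 108°, forward 6.9 m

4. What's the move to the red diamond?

turn left 140°, forward 8.1 m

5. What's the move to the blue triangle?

turn right 102°, forward 7.8 m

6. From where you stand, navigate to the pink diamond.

turn right 48°, forward 3.0 m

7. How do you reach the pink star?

turn left 113°, forward 10.4 m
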